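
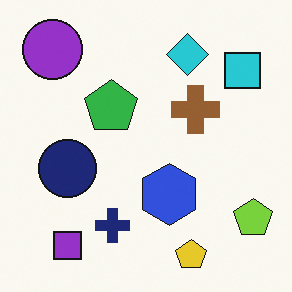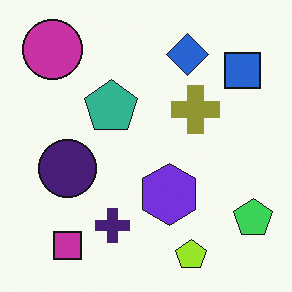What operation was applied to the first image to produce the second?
The transformation is: hue-shifted slightly.

Every shape's color has rotated by the same amount around the hue wheel — a uniform hue shift.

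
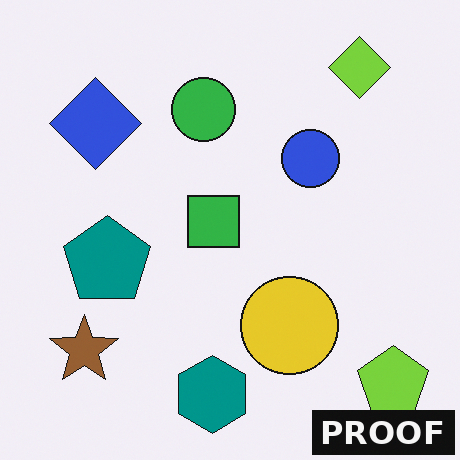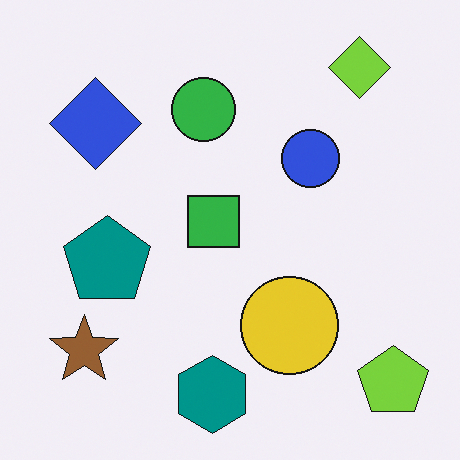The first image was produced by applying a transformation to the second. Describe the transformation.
The first image is the second watermarked with the text "PROOF" in the lower-right corner.

A dark label reading "PROOF" appears in the lower-right corner.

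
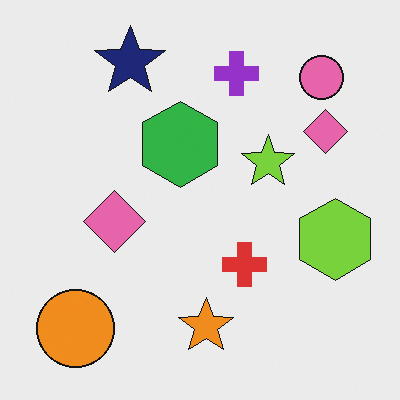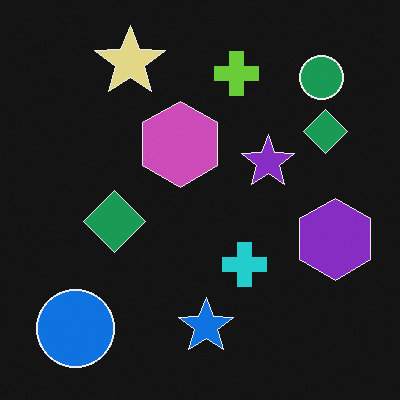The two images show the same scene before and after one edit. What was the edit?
It was color-inverted (negative).

The light background has become dark and every shape's color is its complement — a photographic negative.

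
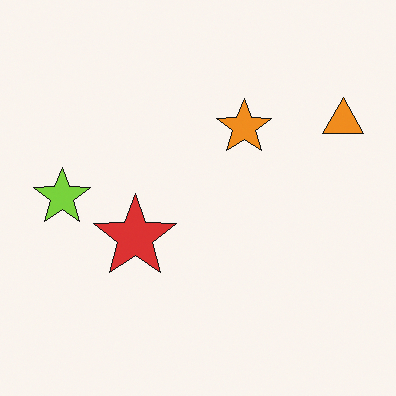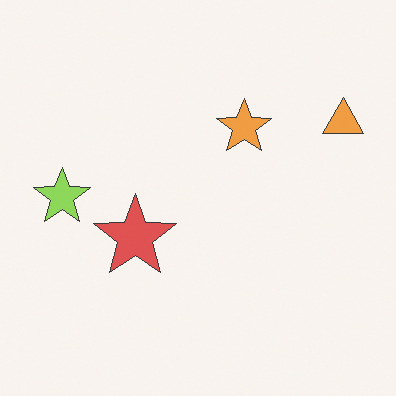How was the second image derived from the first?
This is the original image given slightly reduced contrast.

Tones are pushed toward mid-grey across the whole image — a global contrast change.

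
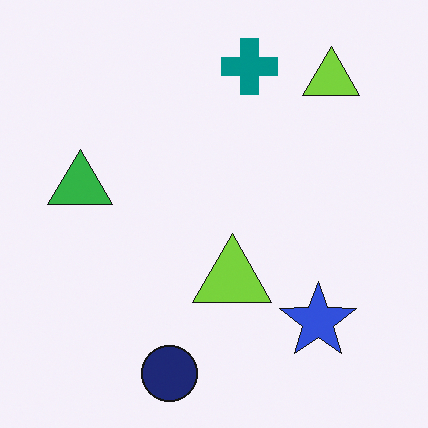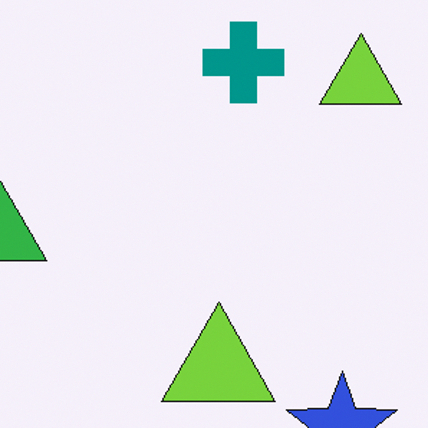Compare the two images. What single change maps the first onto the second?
The transformation is: cropped to a modestly smaller region and rescaled.

The visible shapes are larger and the field of view is narrower; shapes near the original edges may be partly or wholly outside the frame — a crop-and-rescale.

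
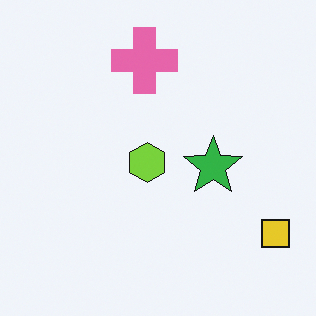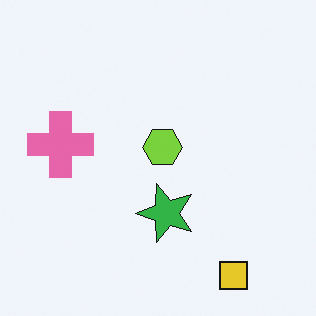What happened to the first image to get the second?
The image was transposed (reflected across the top-left ↔ bottom-right diagonal).

Shapes have swapped their row and column positions — what was in the top-right is now in the bottom-left — a diagonal reflection.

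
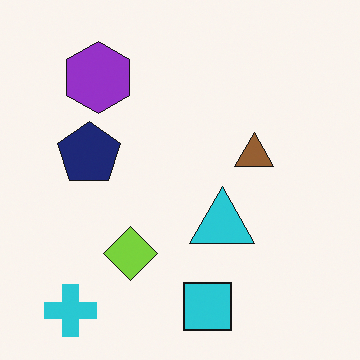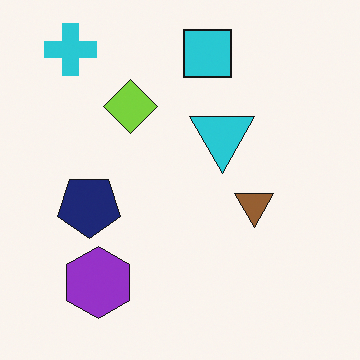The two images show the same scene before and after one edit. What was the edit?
The transformation is: flipped vertically (top ↔ bottom).

The cyan cross is in the bottom-left of the first image and the top-left of the second — shapes on opposite sides of the horizontal midline have swapped in a mirror flip.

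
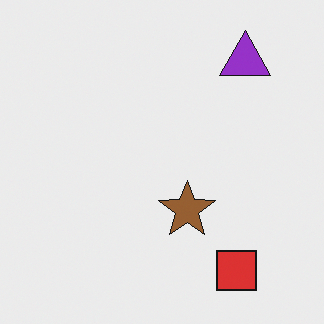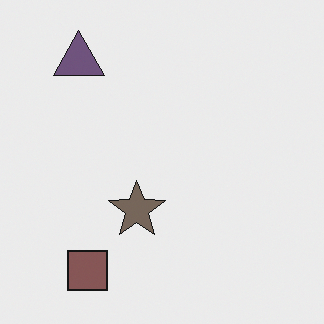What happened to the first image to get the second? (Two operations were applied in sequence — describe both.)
The image was flipped horizontally (left ↔ right), then heavily desaturated.

The purple triangle is in the top-right of the first image and the top-left of the second — shapes on opposite sides of the vertical midline have swapped in a mirror flip. All colors are more muted and greyish — a global saturation change.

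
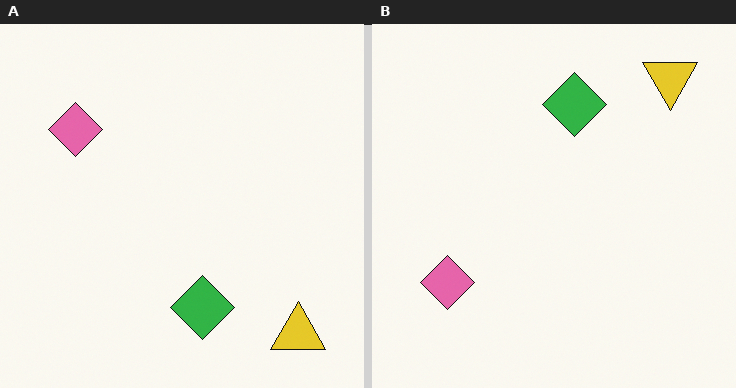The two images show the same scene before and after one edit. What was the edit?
The image was flipped vertically (top ↔ bottom).

The yellow triangle is in the bottom-right of the left (A) image and the top-right of the right (B) — shapes on opposite sides of the horizontal midline have swapped in a mirror flip.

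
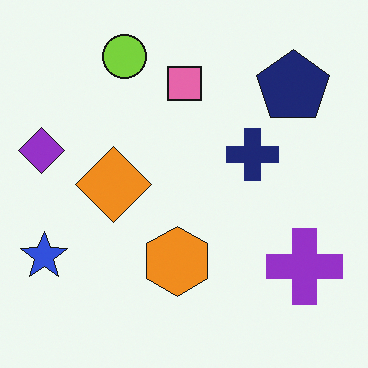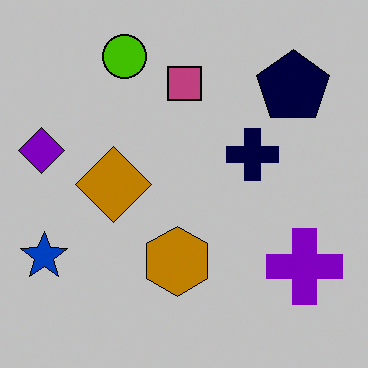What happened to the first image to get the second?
This is the original image aggressively posterized.

Each flat color has snapped to a coarser quantized level — most visibly, the near-white background has dropped to a flat grey.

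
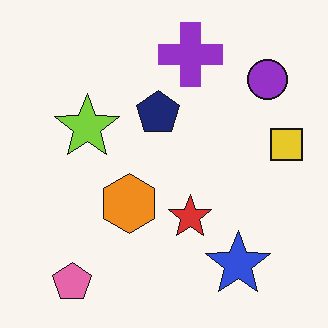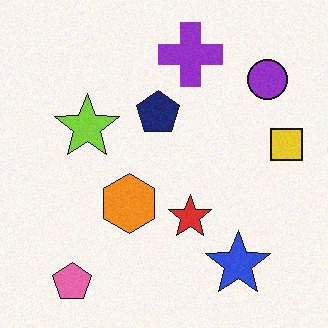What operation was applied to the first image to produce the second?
This is the original image degraded with light additive noise.

Random speckle covers the whole image, including the flat background.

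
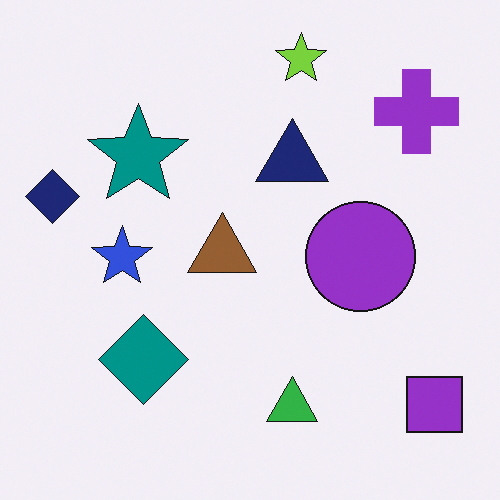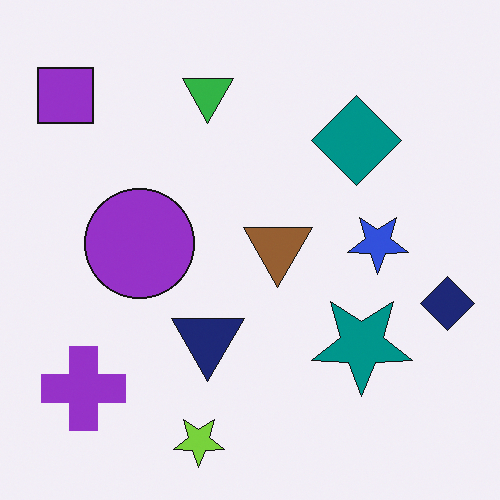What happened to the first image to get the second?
The image was rotated 180°.

The purple square sits in the bottom-right of the first image and the top-left of the second — consistent with a whole-image 180° rotation.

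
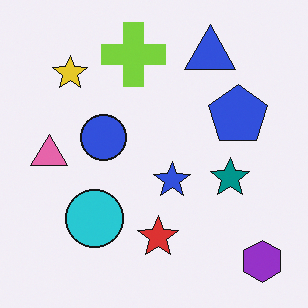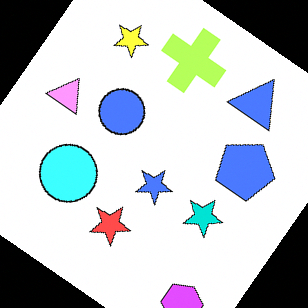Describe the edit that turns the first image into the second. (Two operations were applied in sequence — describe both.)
The image was brightened a lot, then rotated clockwise by a large amount — several tens of degrees.

Every pixel — background and shapes alike — is uniformly brightened. Every shape is tilted by the same angle and the image corners show triangular fill wedges — a whole-image rotation by a non-right angle.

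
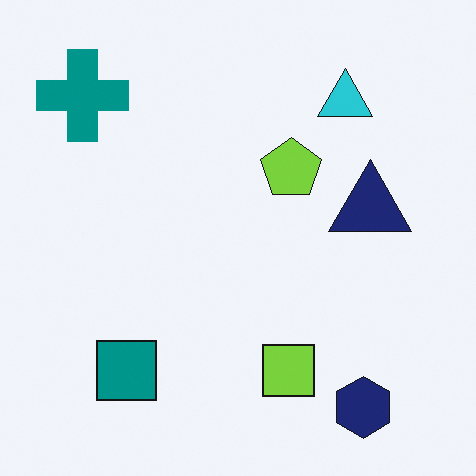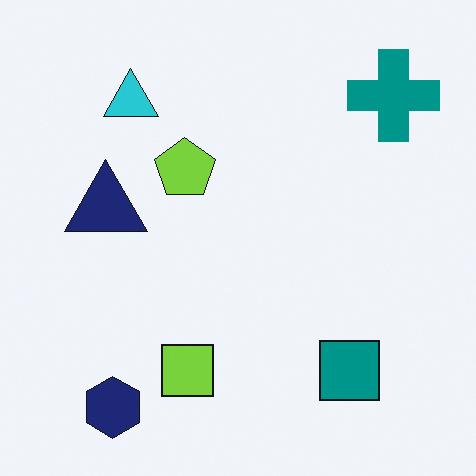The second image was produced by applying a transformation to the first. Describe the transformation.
Flipped horizontally (left ↔ right).

The teal cross is in the top-left of the first image and the top-right of the second — shapes on opposite sides of the vertical midline have swapped in a mirror flip.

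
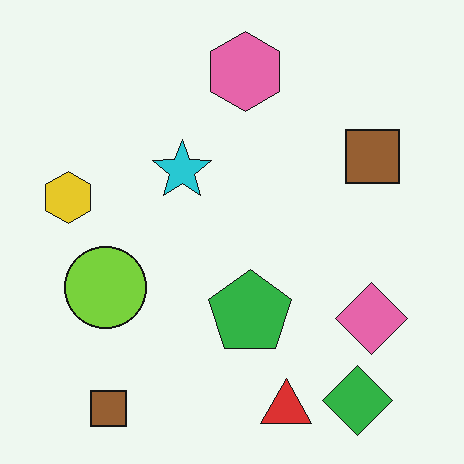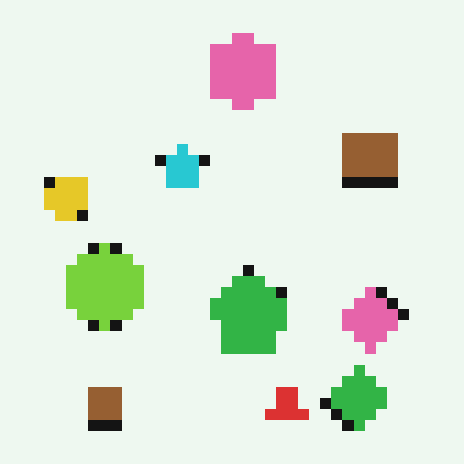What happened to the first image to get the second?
The second image is the first coarsely pixelated.

Shapes are reduced to large square blocks; fine edges and outlines are lost — a downscale-then-upscale (mosaic) effect.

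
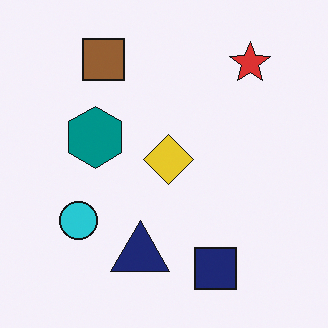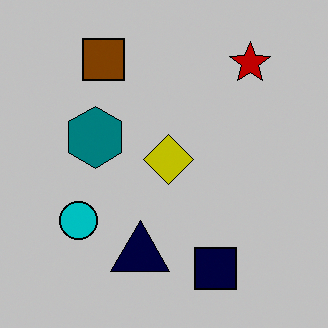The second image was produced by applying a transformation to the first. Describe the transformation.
The image was aggressively posterized.

Each flat color has snapped to a coarser quantized level — most visibly, the near-white background has dropped to a flat grey.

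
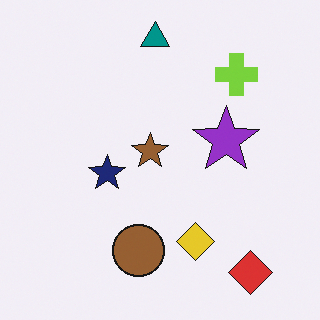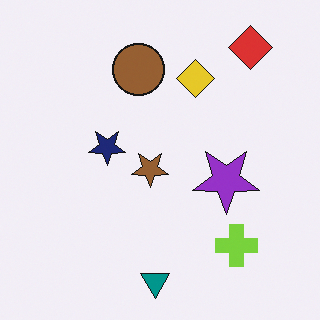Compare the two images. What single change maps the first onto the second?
The image was flipped vertically (top ↔ bottom).

The teal triangle is in the top of the first image and the bottom of the second — shapes on opposite sides of the horizontal midline have swapped in a mirror flip.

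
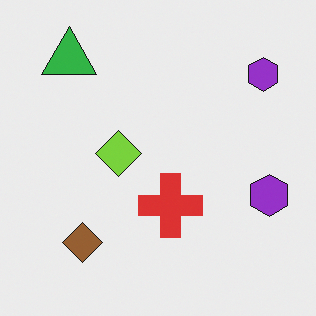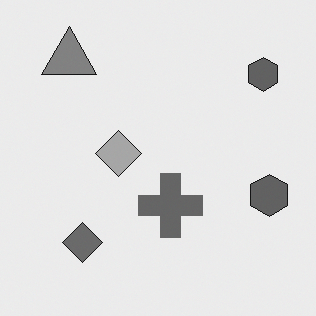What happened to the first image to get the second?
Converted to grayscale.

All color is removed — every shape is now a shade of grey.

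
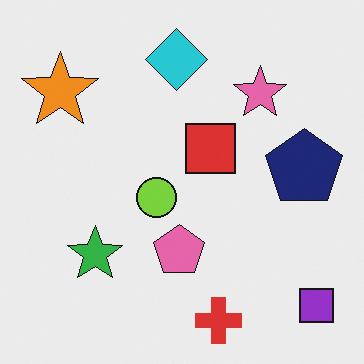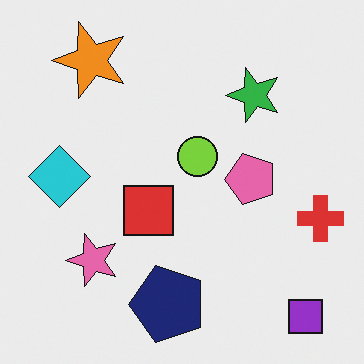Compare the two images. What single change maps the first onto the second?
Transposed (reflected across the top-left ↔ bottom-right diagonal).

Shapes have swapped their row and column positions — what was in the top-right is now in the bottom-left — a diagonal reflection.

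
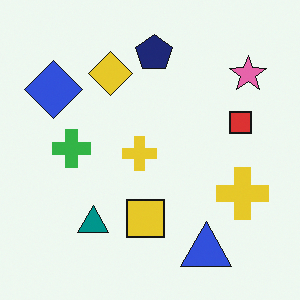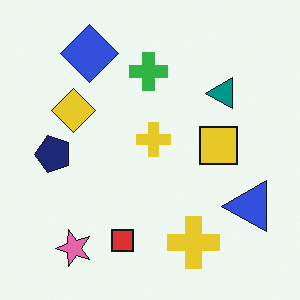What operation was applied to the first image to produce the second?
Transposed (reflected across the top-left ↔ bottom-right diagonal).

Shapes have swapped their row and column positions — what was in the top-right is now in the bottom-left — a diagonal reflection.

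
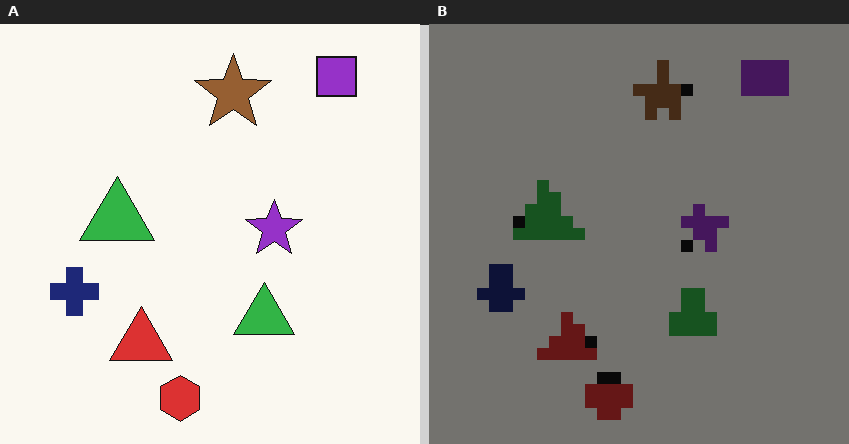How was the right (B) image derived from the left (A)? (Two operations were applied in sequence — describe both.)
This is the original image darkened a lot, then heavily pixelated into large blocks.

Every pixel — background and shapes alike — is uniformly darkened. Shapes are reduced to large square blocks; fine edges and outlines are lost — a downscale-then-upscale (mosaic) effect.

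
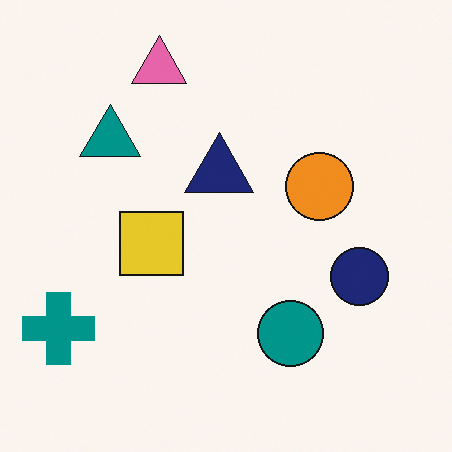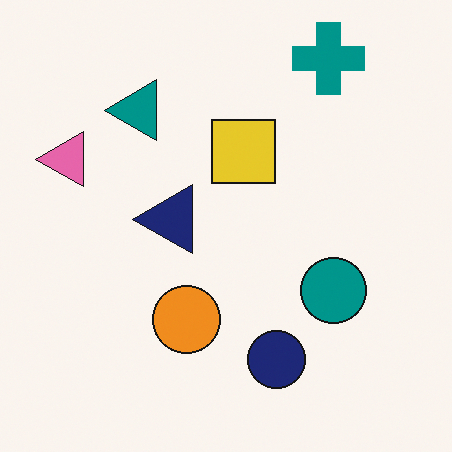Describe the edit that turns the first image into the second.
The image was transposed (reflected across the top-left ↔ bottom-right diagonal).

Shapes have swapped their row and column positions — what was in the top-right is now in the bottom-left — a diagonal reflection.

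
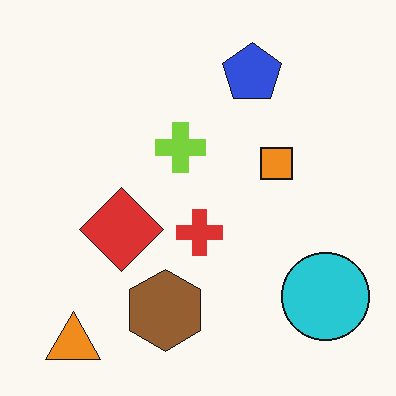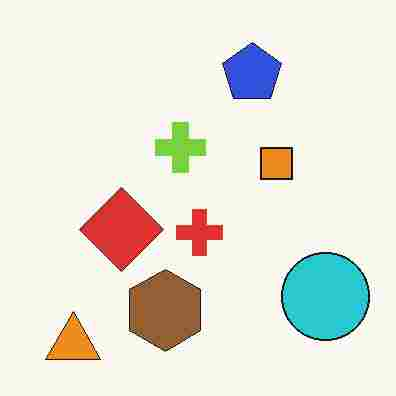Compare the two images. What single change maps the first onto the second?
Degraded with heavy JPEG compression.

Blocky 8×8 compression artifacts appear around shape edges and the flat background shows ringing — characteristic JPEG degradation.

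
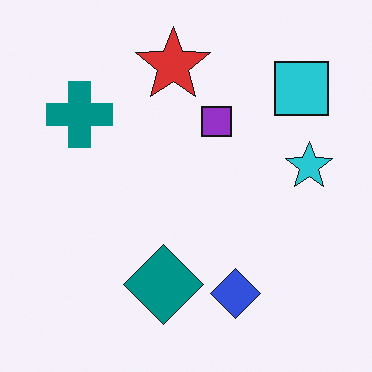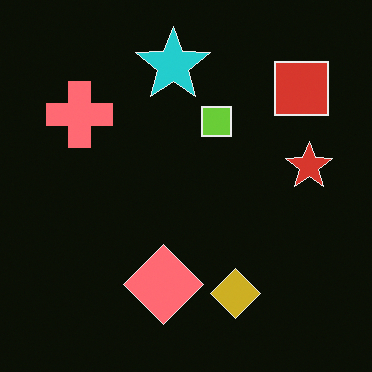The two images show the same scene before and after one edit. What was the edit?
Color-inverted (negative).

The light background has become dark and every shape's color is its complement — a photographic negative.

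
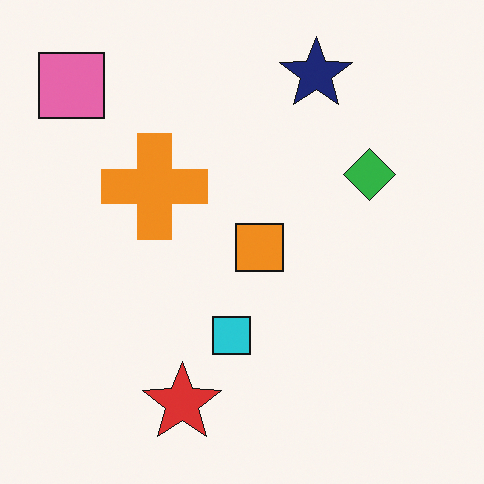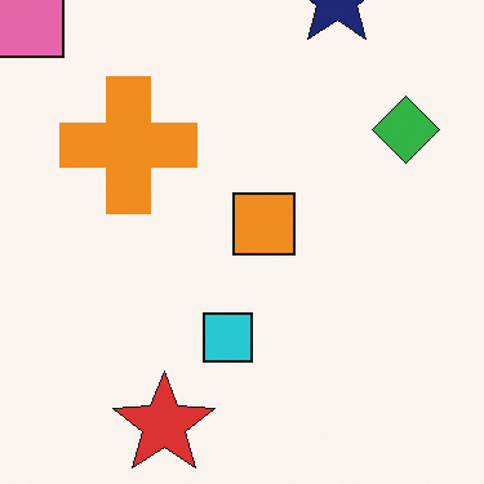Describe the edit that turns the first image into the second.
It was cropped to a modestly smaller region and rescaled.

The visible shapes are larger and the field of view is narrower; shapes near the original edges may be partly or wholly outside the frame — a crop-and-rescale.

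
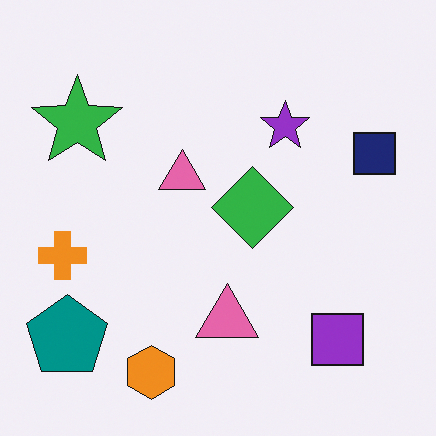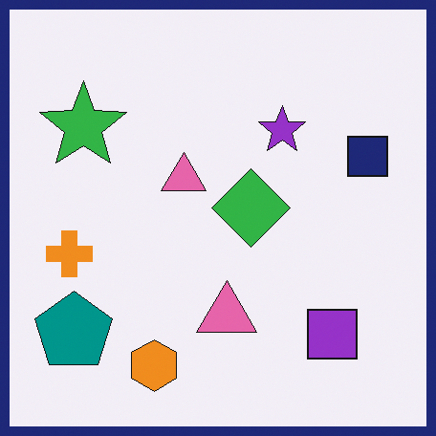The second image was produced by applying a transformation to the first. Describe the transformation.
The second image is the first framed with a navy border.

A solid navy frame runs around the edge of the second image, with the content slightly shrunk inside it.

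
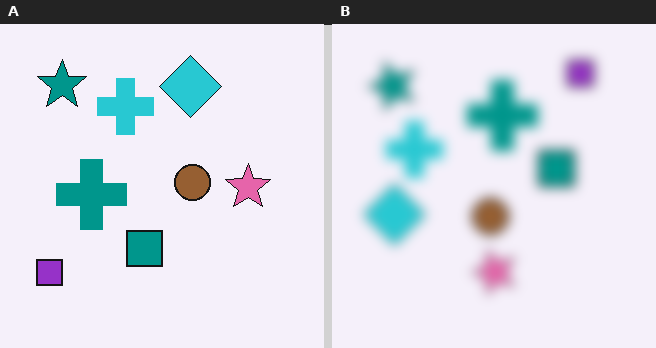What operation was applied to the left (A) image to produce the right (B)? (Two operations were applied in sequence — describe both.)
This is the original image transposed (reflected across the top-left ↔ bottom-right diagonal), then heavily blurred.

Shapes have swapped their row and column positions — what was in the top-right is now in the bottom-left — a diagonal reflection. Shape edges and outlines are uniformly softened across the whole image.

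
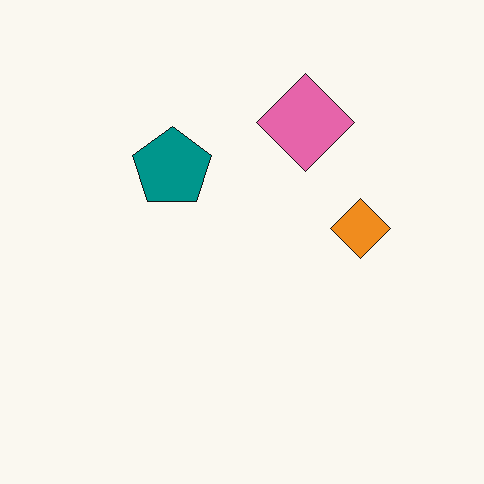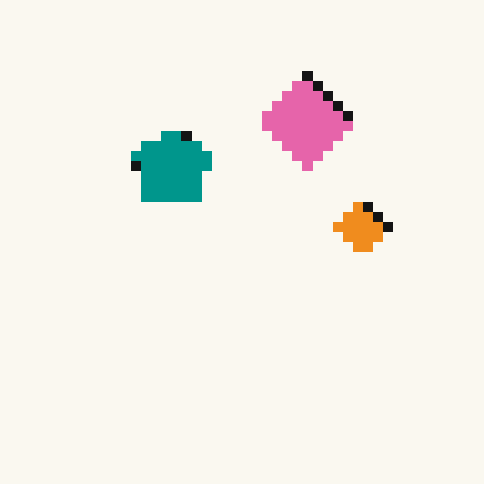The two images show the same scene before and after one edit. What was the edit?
This is the original image coarsely pixelated.

Shapes are reduced to large square blocks; fine edges and outlines are lost — a downscale-then-upscale (mosaic) effect.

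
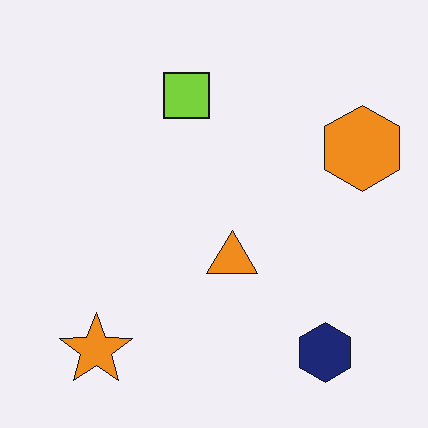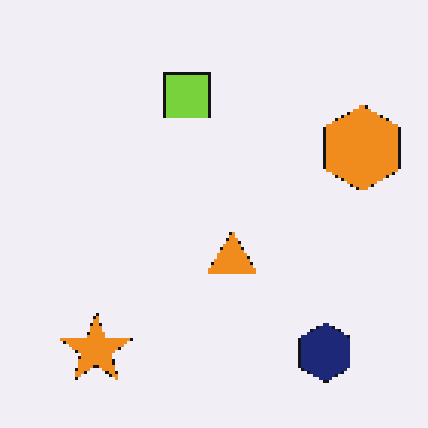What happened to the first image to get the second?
The second image is the first lightly pixelated (a mild mosaic effect).

Shapes are reduced to large square blocks; fine edges and outlines are lost — a downscale-then-upscale (mosaic) effect.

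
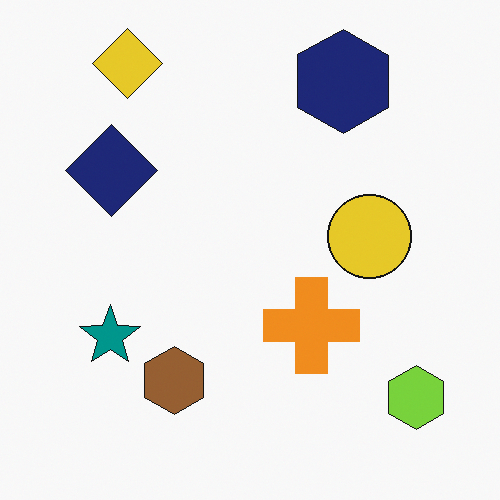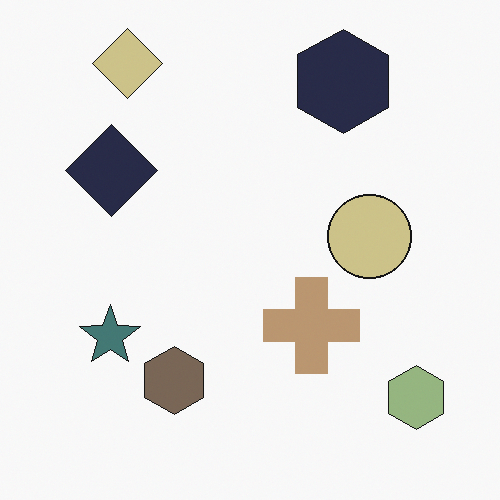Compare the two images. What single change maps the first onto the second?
The image was made much more muted (saturation change).

All colors are more muted and greyish — a global saturation change.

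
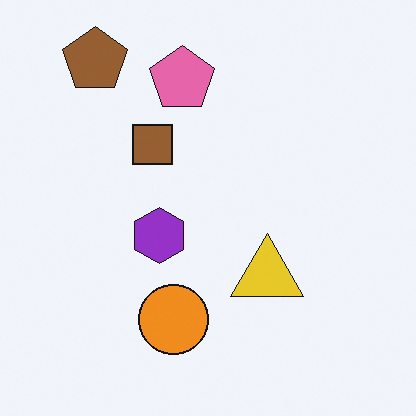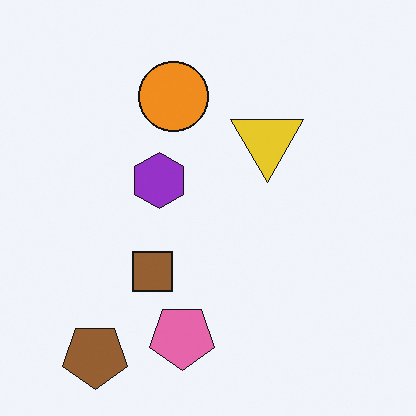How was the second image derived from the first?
The second image is the first flipped vertically (top ↔ bottom).

The brown pentagon is in the top-left of the first image and the bottom-left of the second — shapes on opposite sides of the horizontal midline have swapped in a mirror flip.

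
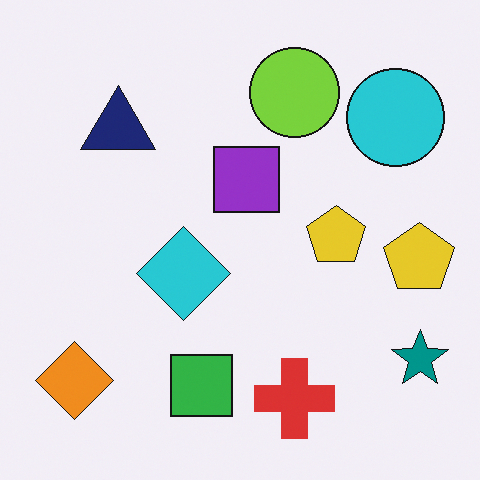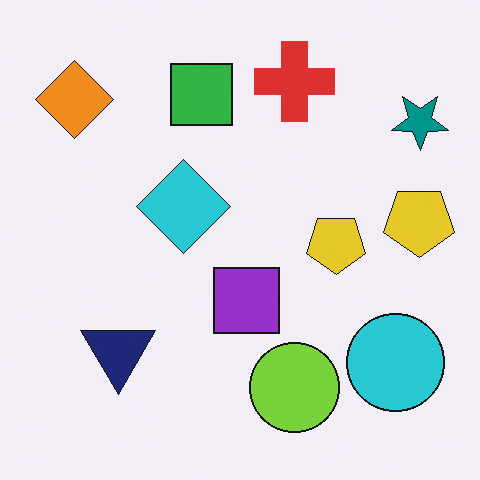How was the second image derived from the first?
It was flipped vertically (top ↔ bottom).

The red cross is in the bottom of the first image and the top of the second — shapes on opposite sides of the horizontal midline have swapped in a mirror flip.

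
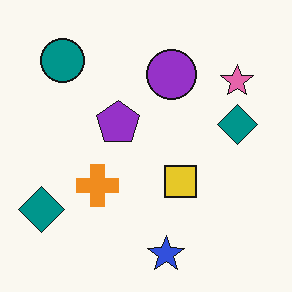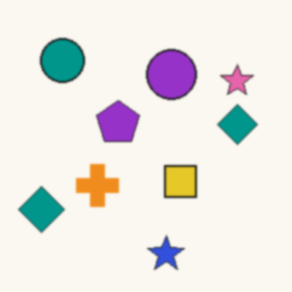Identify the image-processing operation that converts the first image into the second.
The image was slightly softened.

Shape edges and outlines are uniformly softened across the whole image.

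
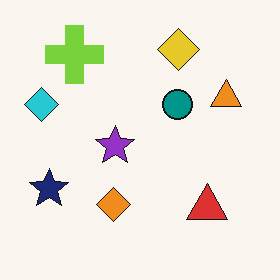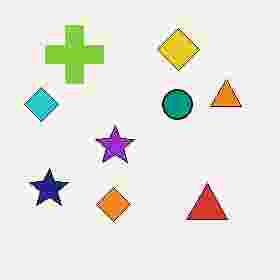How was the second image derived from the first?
It was heavily JPEG-compressed with obvious blocking artifacts.

Blocky 8×8 compression artifacts appear around shape edges and the flat background shows ringing — characteristic JPEG degradation.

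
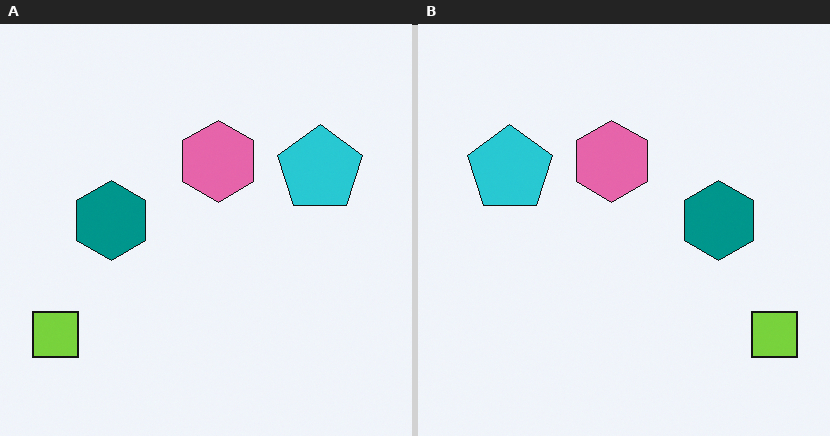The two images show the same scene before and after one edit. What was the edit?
This is the original image flipped horizontally (left ↔ right).

The lime square is in the bottom-left of the left (A) image and the bottom-right of the right (B) — shapes on opposite sides of the vertical midline have swapped in a mirror flip.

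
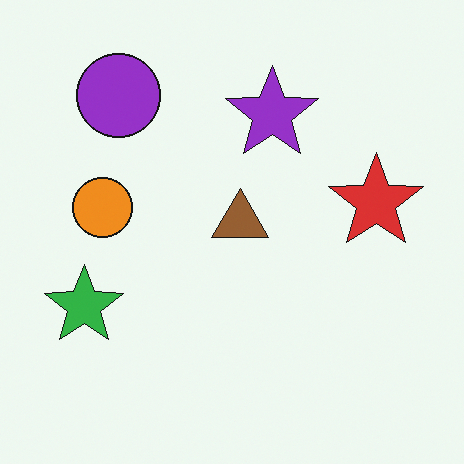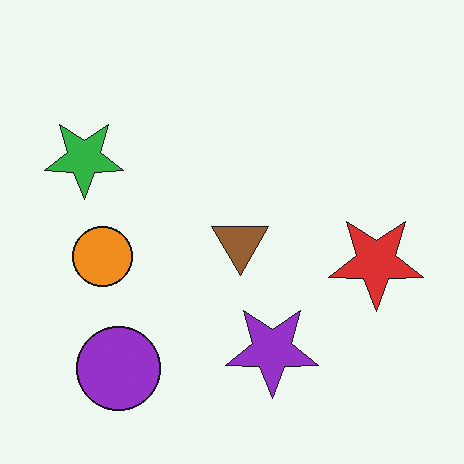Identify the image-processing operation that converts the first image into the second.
Flipped vertically (top ↔ bottom).

The purple circle is in the top-left of the first image and the bottom-left of the second — shapes on opposite sides of the horizontal midline have swapped in a mirror flip.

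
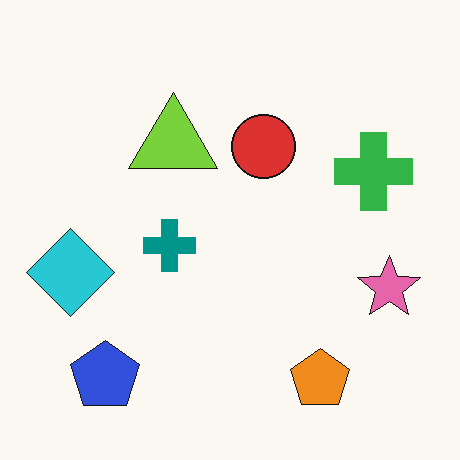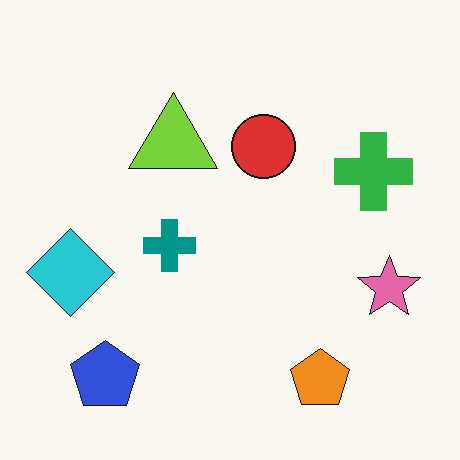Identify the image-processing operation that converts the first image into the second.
The second image is the first given moderate JPEG compression.

Blocky 8×8 compression artifacts appear around shape edges and the flat background shows ringing — characteristic JPEG degradation.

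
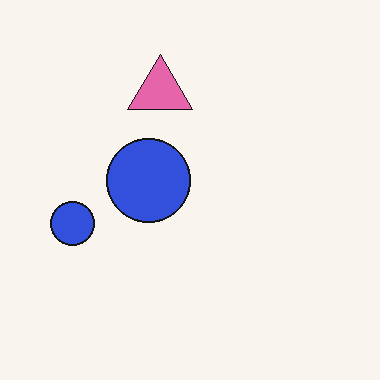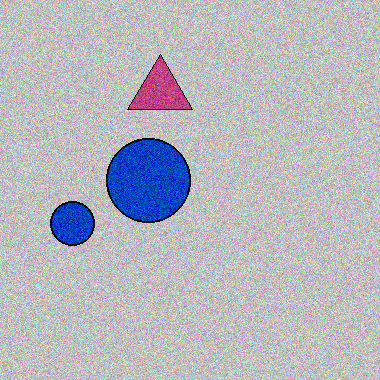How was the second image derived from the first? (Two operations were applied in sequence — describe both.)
The transformation is: aggressively posterized, then degraded with moderate additive noise.

Each flat color has snapped to a coarser quantized level — most visibly, the near-white background has dropped to a flat grey. Random speckle covers the whole image, including the flat background.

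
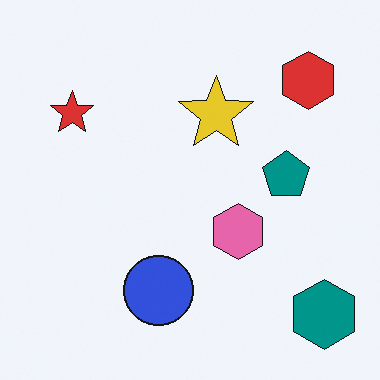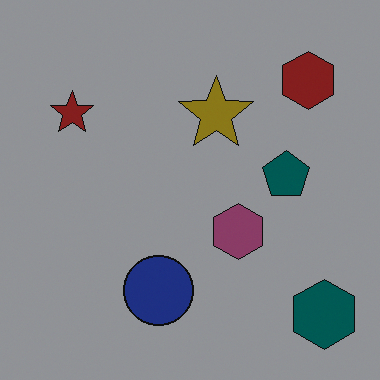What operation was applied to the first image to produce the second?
It was substantially darkened.

Every pixel — background and shapes alike — is uniformly darkened.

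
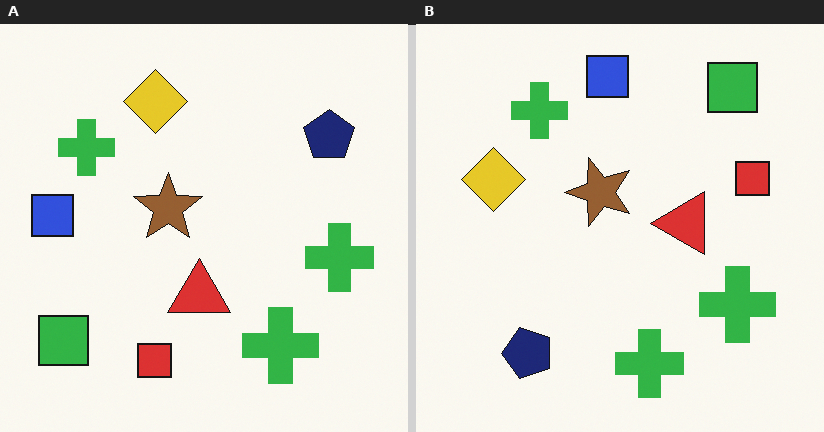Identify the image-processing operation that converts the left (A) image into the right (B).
The image was transposed (reflected across the top-left ↔ bottom-right diagonal).

Shapes have swapped their row and column positions — what was in the top-right is now in the bottom-left — a diagonal reflection.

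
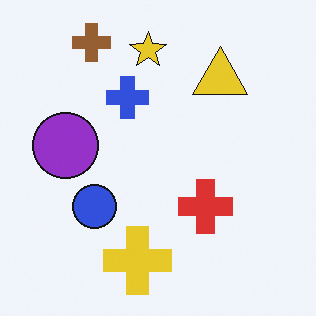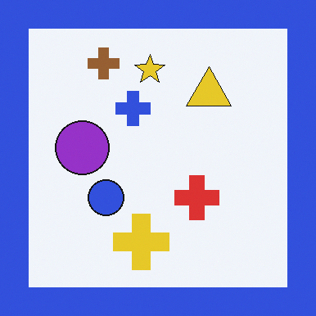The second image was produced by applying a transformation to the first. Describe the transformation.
Framed with a blue border.

A solid blue frame runs around the edge of the second image, with the content slightly shrunk inside it.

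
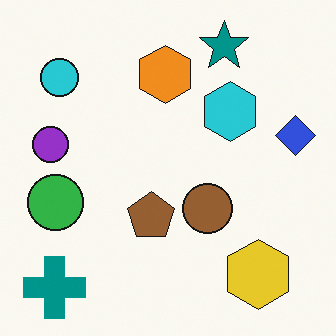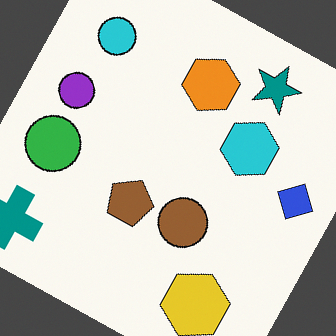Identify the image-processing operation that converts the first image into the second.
It was rotated clockwise by a clearly visible amount.

Every shape is tilted by the same angle and the image corners show triangular fill wedges — a whole-image rotation by a non-right angle.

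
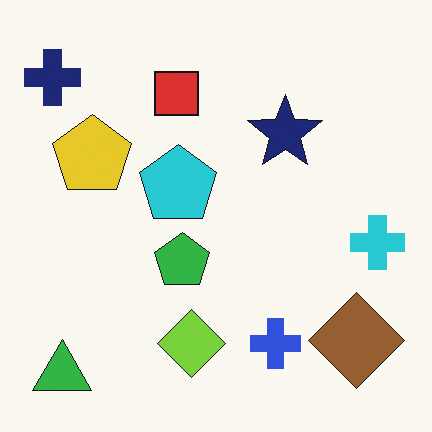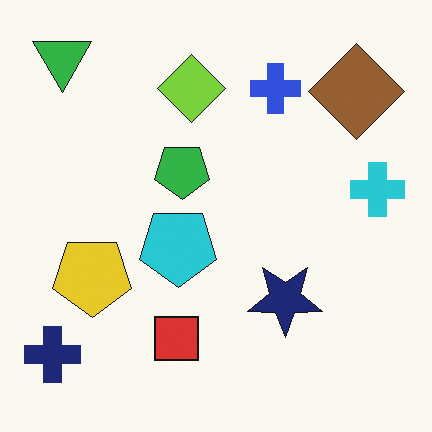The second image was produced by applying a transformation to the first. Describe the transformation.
The transformation is: flipped vertically (top ↔ bottom).

The green triangle is in the bottom-left of the first image and the top-left of the second — shapes on opposite sides of the horizontal midline have swapped in a mirror flip.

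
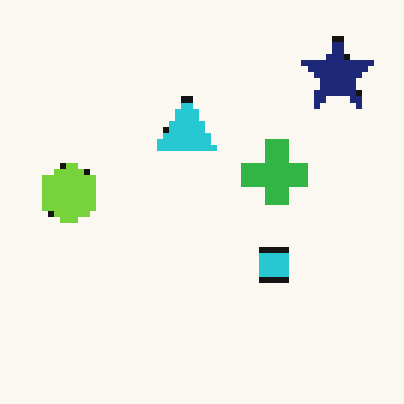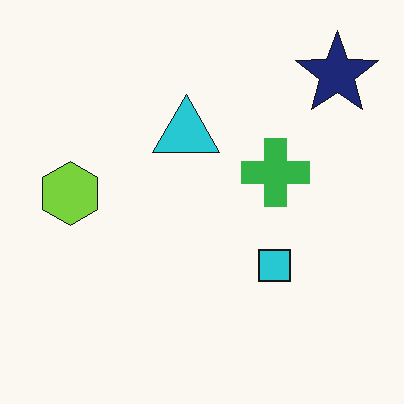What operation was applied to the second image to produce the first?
It was pixelated into visible square blocks.

Shapes are reduced to large square blocks; fine edges and outlines are lost — a downscale-then-upscale (mosaic) effect.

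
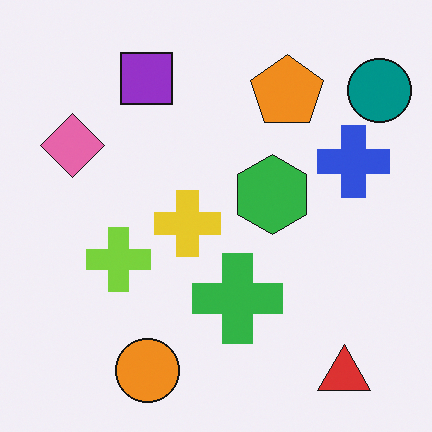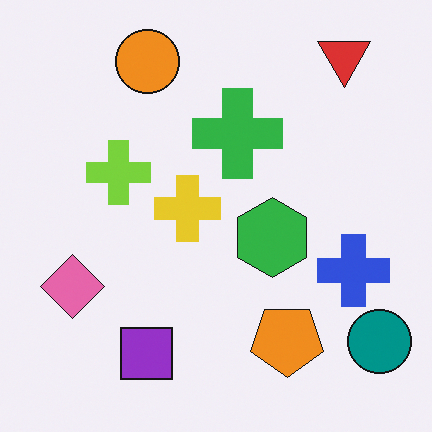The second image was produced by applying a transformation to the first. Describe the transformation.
It was flipped vertically (top ↔ bottom).

The red triangle is in the bottom-right of the first image and the top-right of the second — shapes on opposite sides of the horizontal midline have swapped in a mirror flip.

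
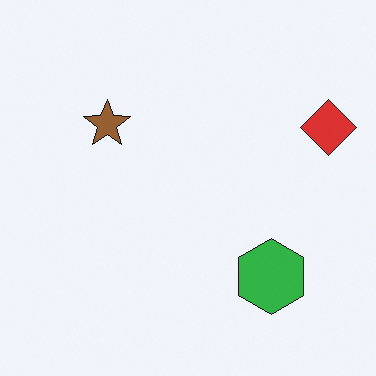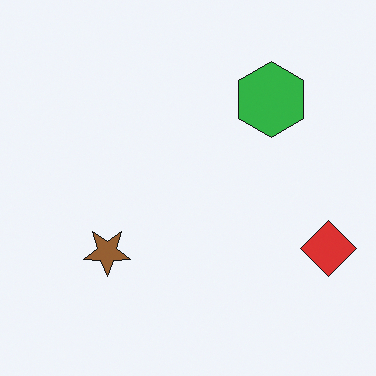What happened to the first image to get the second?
Flipped vertically (top ↔ bottom).

The green hexagon is in the bottom-right of the first image and the top-right of the second — shapes on opposite sides of the horizontal midline have swapped in a mirror flip.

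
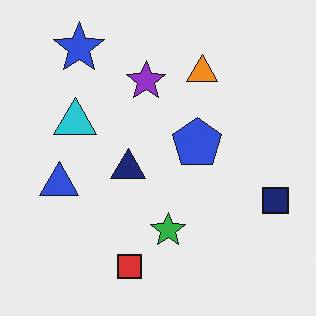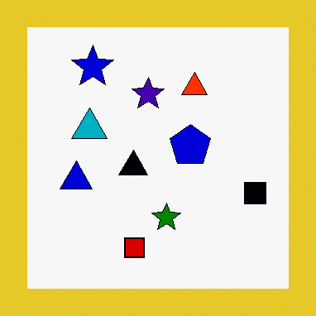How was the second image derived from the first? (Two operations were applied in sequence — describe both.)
The image was boosted in contrast, then framed with a yellow border.

Tones are pushed away from mid-grey across the whole image — a global contrast change. A solid yellow frame runs around the edge of the second image, with the content slightly shrunk inside it.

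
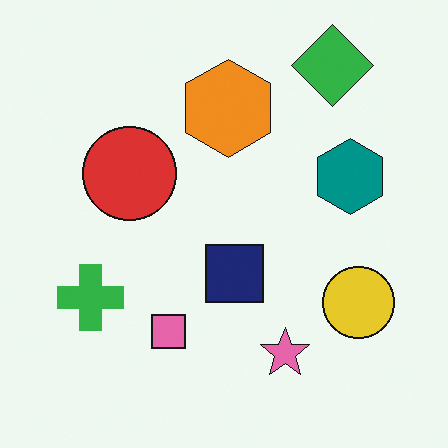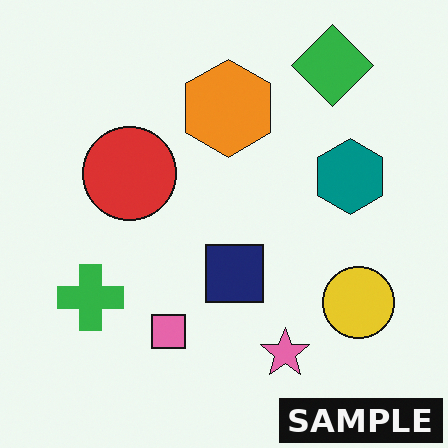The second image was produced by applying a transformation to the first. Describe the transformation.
The second image is the first watermarked with the text "SAMPLE" in the lower-right corner.

A dark label reading "SAMPLE" appears in the lower-right corner.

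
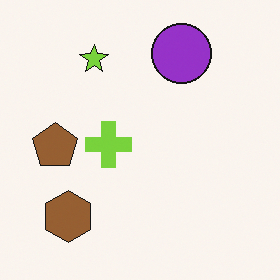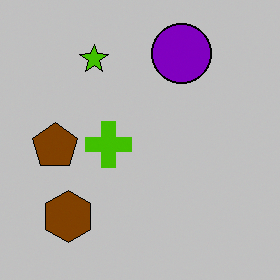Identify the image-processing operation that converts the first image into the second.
Heavily posterized to just a handful of flat colors.

Each flat color has snapped to a coarser quantized level — most visibly, the near-white background has dropped to a flat grey.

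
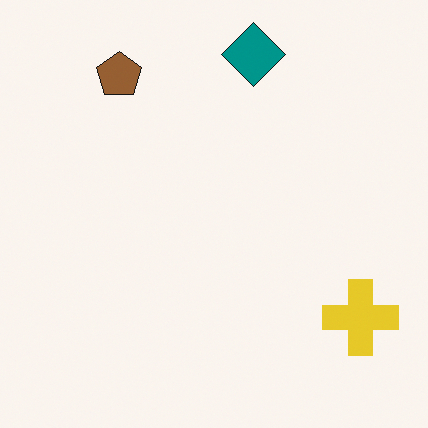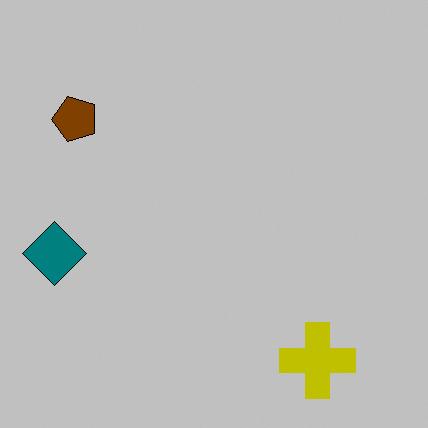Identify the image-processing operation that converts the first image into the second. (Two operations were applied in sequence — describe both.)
This is the original image aggressively posterized, then transposed (reflected across the top-left ↔ bottom-right diagonal).

Each flat color has snapped to a coarser quantized level — most visibly, the near-white background has dropped to a flat grey. Shapes have swapped their row and column positions — what was in the top-right is now in the bottom-left — a diagonal reflection.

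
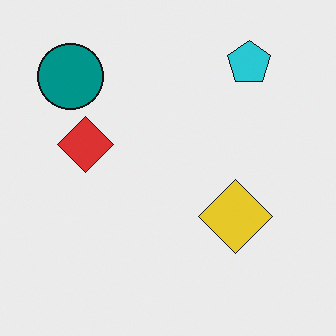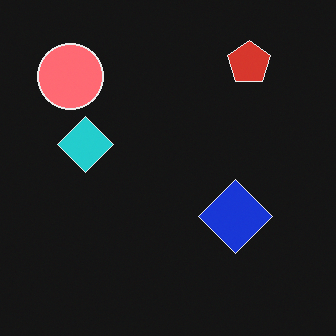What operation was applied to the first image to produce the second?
It was color-inverted (negative).

The light background has become dark and every shape's color is its complement — a photographic negative.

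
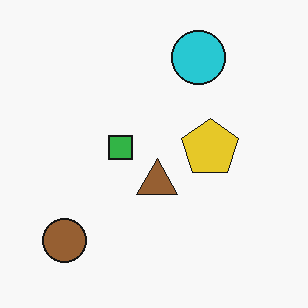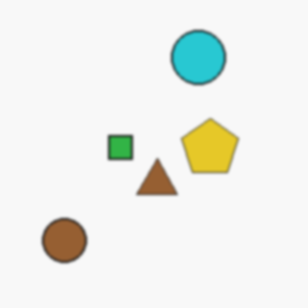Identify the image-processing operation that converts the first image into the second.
The image was slightly softened.

Shape edges and outlines are uniformly softened across the whole image.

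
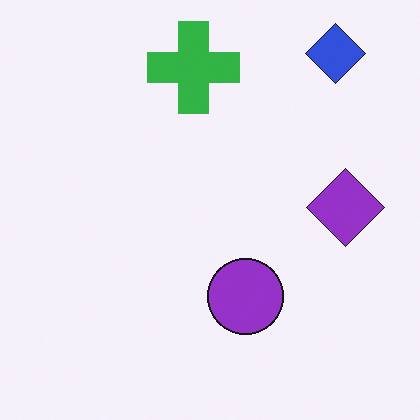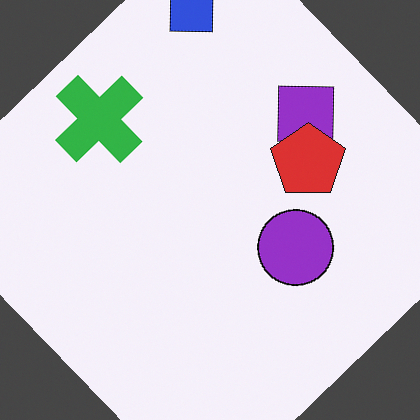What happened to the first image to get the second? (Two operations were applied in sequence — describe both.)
Rotated counter-clockwise by a large amount — several tens of degrees, then overlaid with an additional red pentagon.

Every shape is tilted by the same angle and the image corners show triangular fill wedges — a whole-image rotation by a non-right angle. A red pentagon appears in the second image that is absent from the first.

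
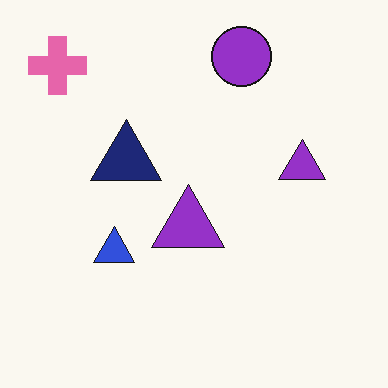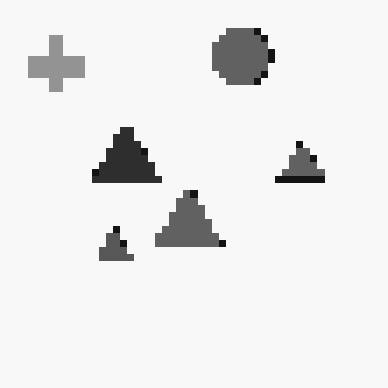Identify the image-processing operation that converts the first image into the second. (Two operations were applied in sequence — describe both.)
The image was moderately pixelated, then converted to grayscale.

Shapes are reduced to large square blocks; fine edges and outlines are lost — a downscale-then-upscale (mosaic) effect. All color is removed — every shape is now a shade of grey.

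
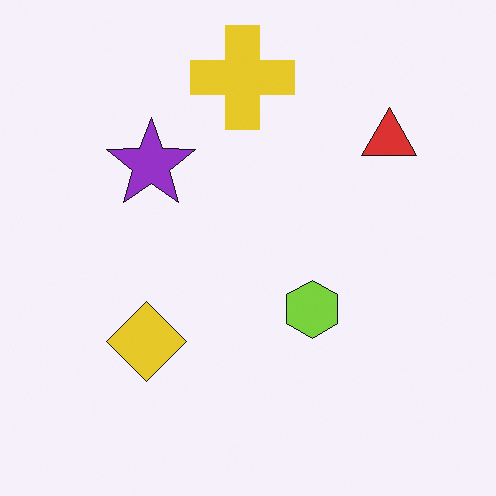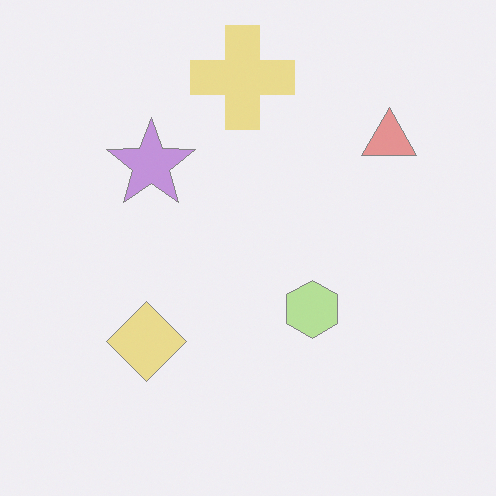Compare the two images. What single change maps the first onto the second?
The transformation is: washed out (contrast reduced).

Tones are pushed toward mid-grey across the whole image — a global contrast change.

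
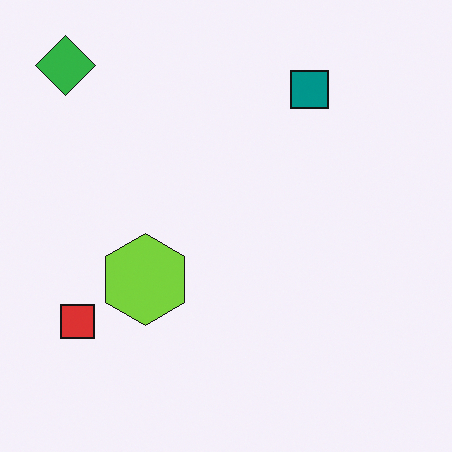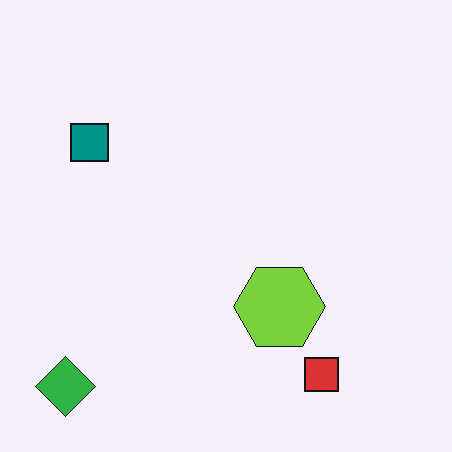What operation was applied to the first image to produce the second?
It was rotated 90° counter-clockwise.

The green diamond sits in the top-left of the first image and the bottom-left of the second — consistent with a whole-image 90° counter-clockwise rotation.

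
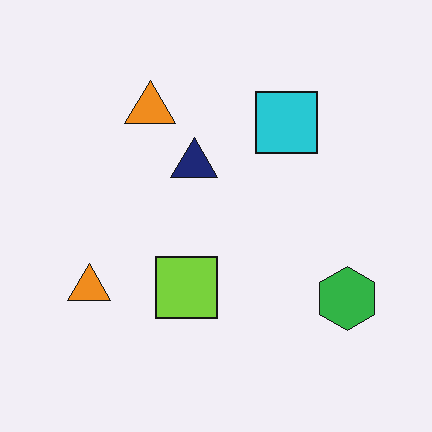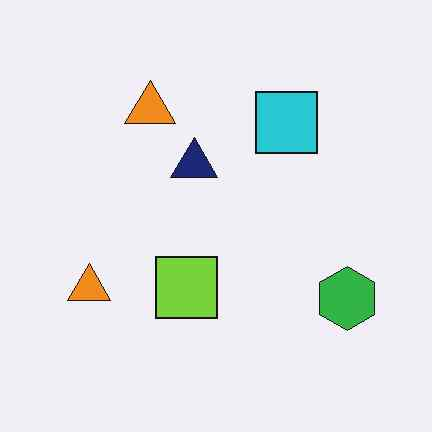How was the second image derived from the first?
It was given moderate JPEG compression.

Blocky 8×8 compression artifacts appear around shape edges and the flat background shows ringing — characteristic JPEG degradation.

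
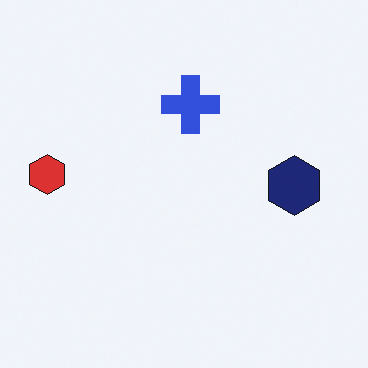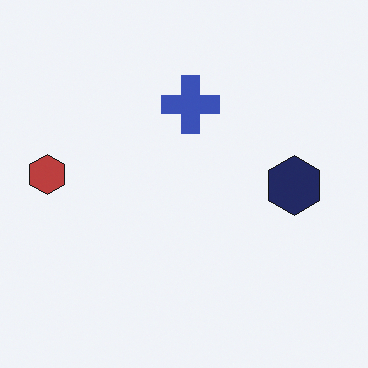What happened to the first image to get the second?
The transformation is: slightly desaturated.

All colors are more muted and greyish — a global saturation change.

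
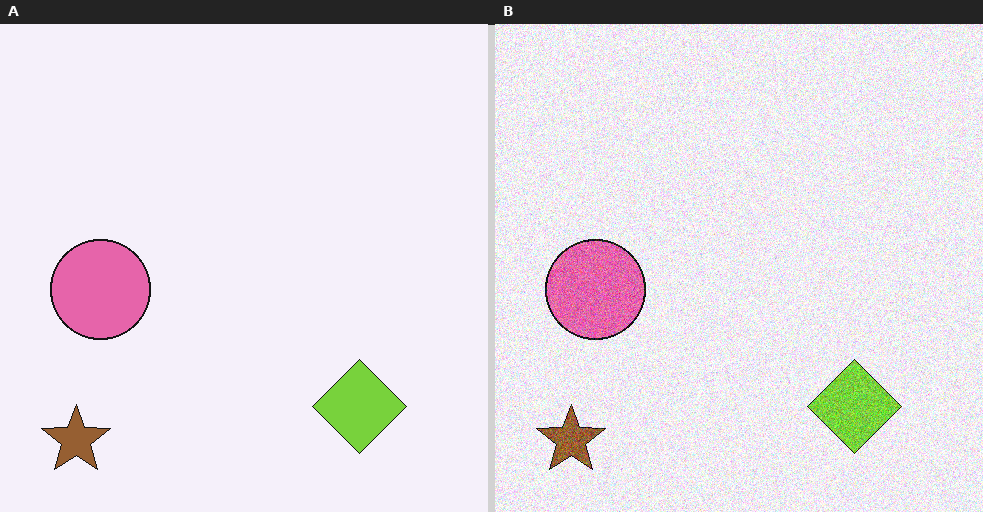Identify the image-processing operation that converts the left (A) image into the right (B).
Degraded with visible gaussian noise.

Random speckle covers the whole image, including the flat background.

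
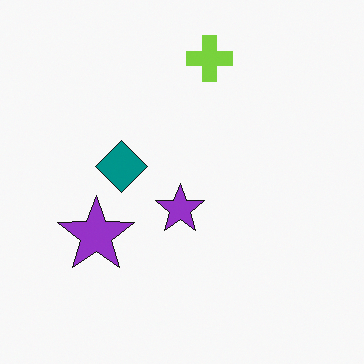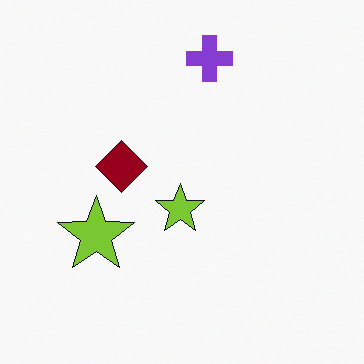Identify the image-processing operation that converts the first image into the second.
It was hue-shifted through roughly half the color wheel.

Every shape's color has rotated by the same amount around the hue wheel — a uniform hue shift.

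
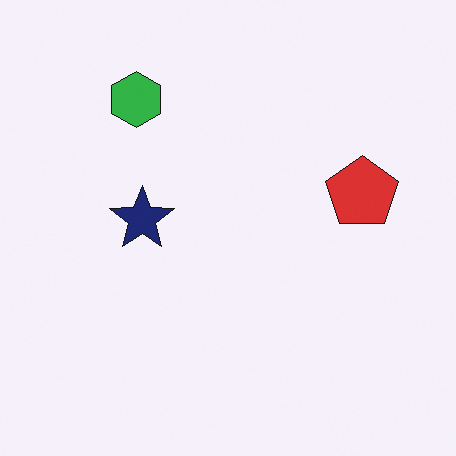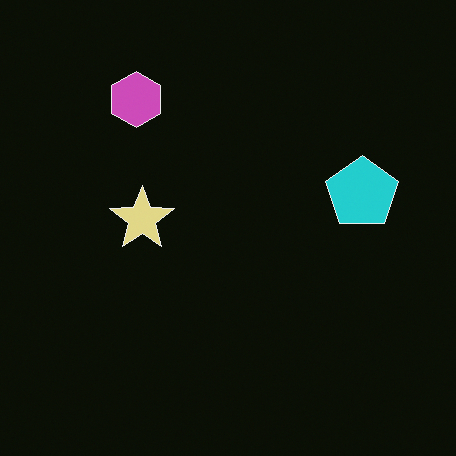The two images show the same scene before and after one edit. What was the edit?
Color-inverted (negative).

The light background has become dark and every shape's color is its complement — a photographic negative.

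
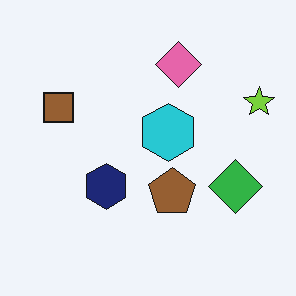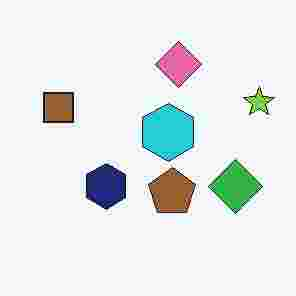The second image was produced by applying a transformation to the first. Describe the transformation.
Degraded with heavy JPEG compression.

Blocky 8×8 compression artifacts appear around shape edges and the flat background shows ringing — characteristic JPEG degradation.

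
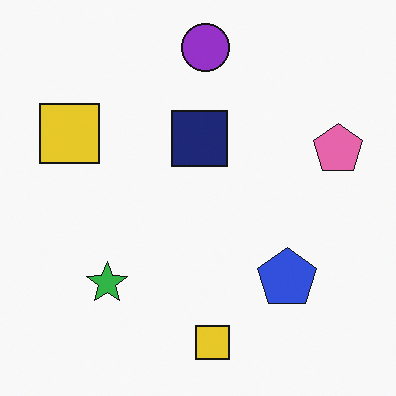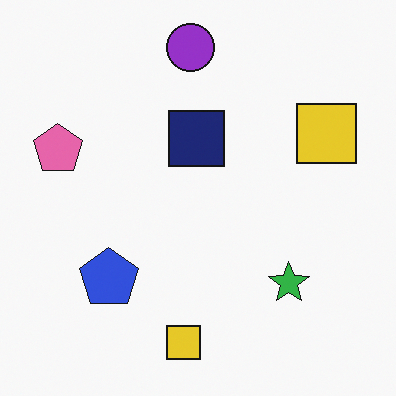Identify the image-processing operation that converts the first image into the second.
Flipped horizontally (left ↔ right).

The pink pentagon is in the right of the first image and the left of the second — shapes on opposite sides of the vertical midline have swapped in a mirror flip.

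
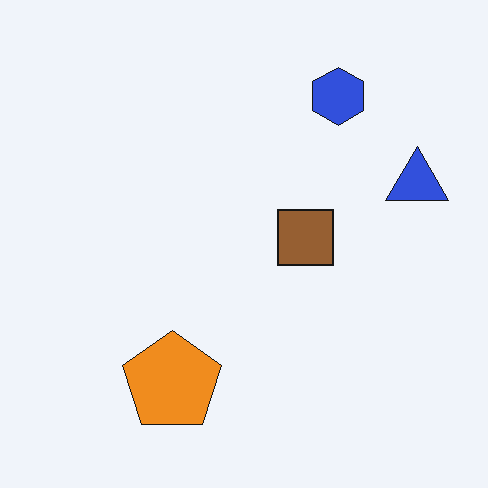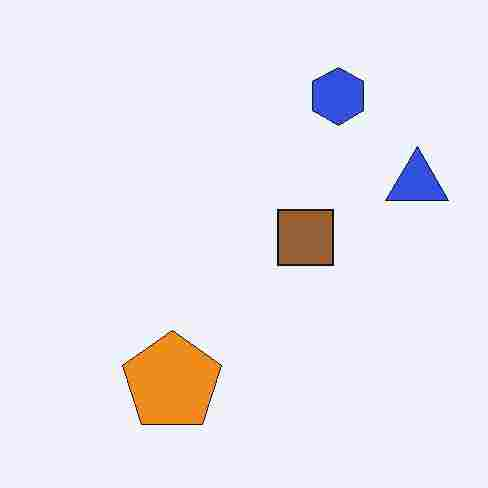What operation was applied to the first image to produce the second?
Degraded with heavy JPEG compression.

Blocky 8×8 compression artifacts appear around shape edges and the flat background shows ringing — characteristic JPEG degradation.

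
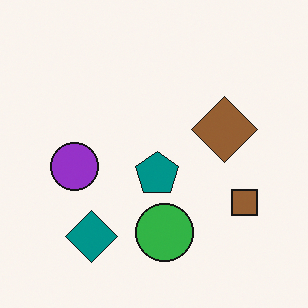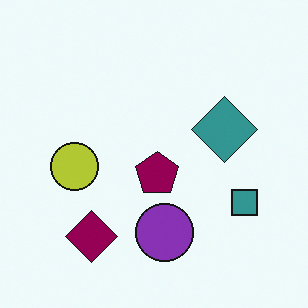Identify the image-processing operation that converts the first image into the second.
The image was hue-shifted noticeably.

Every shape's color has rotated by the same amount around the hue wheel — a uniform hue shift.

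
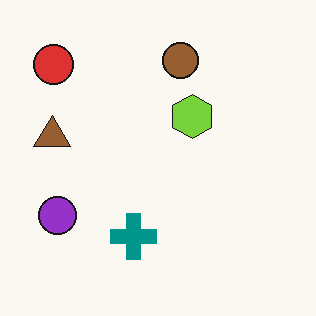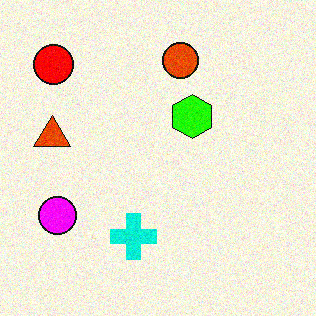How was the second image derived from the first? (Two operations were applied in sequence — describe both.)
Made much more vivid (saturation change), then degraded with visible gaussian noise.

All colors are more vivid — a global saturation change. Random speckle covers the whole image, including the flat background.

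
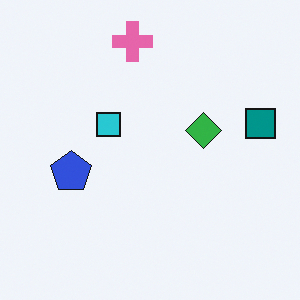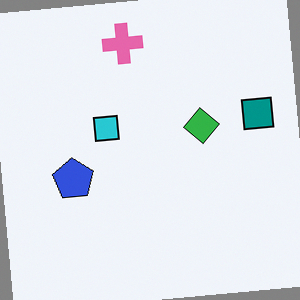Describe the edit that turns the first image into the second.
Rotated counter-clockwise by a slight angle.

Every shape is tilted by the same angle and the image corners show triangular fill wedges — a whole-image rotation by a non-right angle.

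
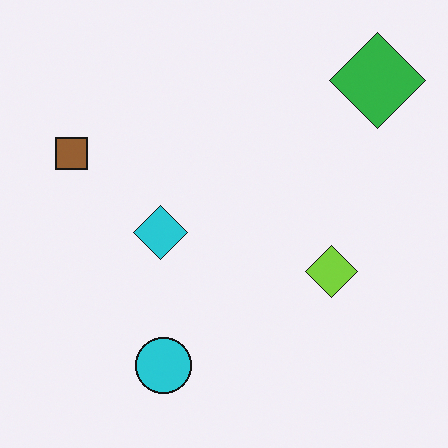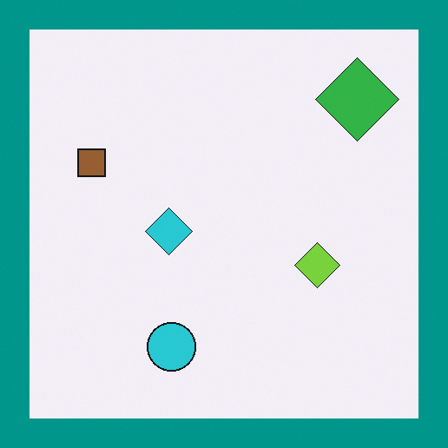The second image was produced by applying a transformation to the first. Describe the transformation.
Framed with a teal border.

A solid teal frame runs around the edge of the second image, with the content slightly shrunk inside it.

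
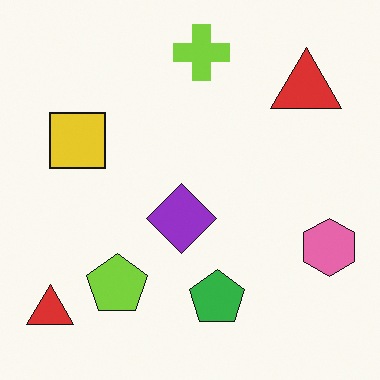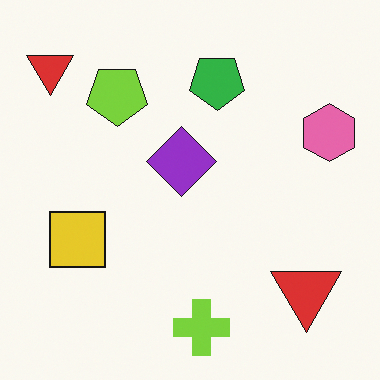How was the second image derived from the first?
Flipped vertically (top ↔ bottom).

The lime cross is in the top of the first image and the bottom of the second — shapes on opposite sides of the horizontal midline have swapped in a mirror flip.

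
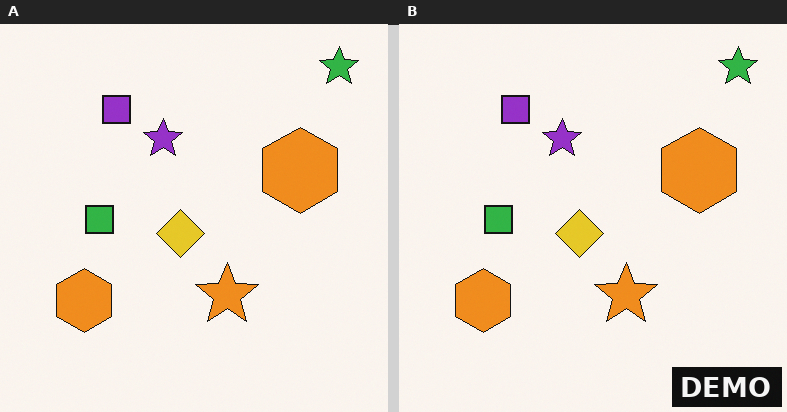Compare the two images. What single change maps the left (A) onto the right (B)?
The image was watermarked with the text "DEMO" in the lower-right corner.

A dark label reading "DEMO" appears in the lower-right corner.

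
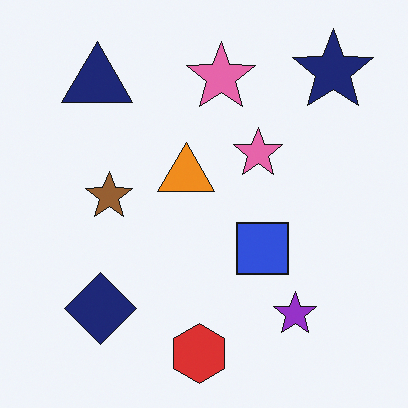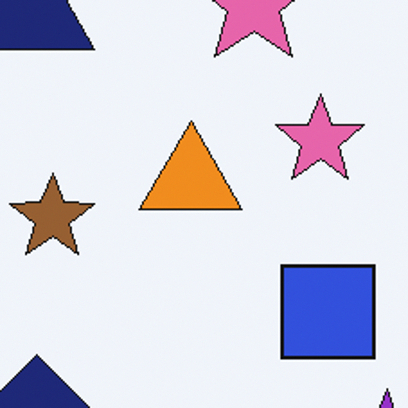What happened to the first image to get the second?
The transformation is: cropped to a noticeably smaller region and rescaled.

The visible shapes are larger and the field of view is narrower; shapes near the original edges may be partly or wholly outside the frame — a crop-and-rescale.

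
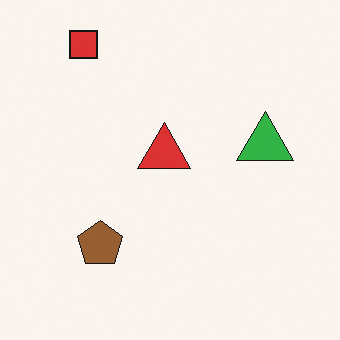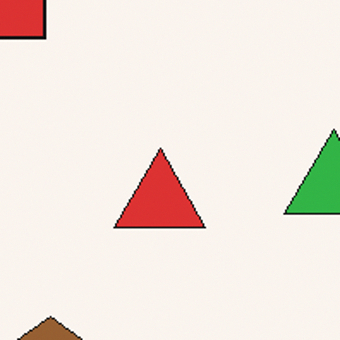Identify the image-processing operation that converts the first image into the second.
The transformation is: cropped to a noticeably smaller region and rescaled.

The visible shapes are larger and the field of view is narrower; shapes near the original edges may be partly or wholly outside the frame — a crop-and-rescale.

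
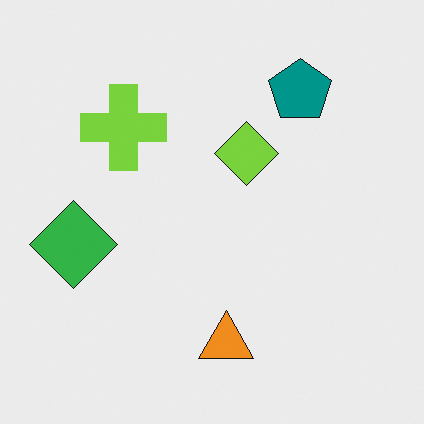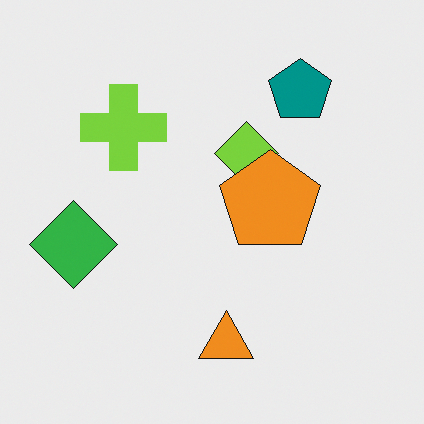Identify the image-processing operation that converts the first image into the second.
The second image is the first overlaid with an additional orange pentagon.

An orange pentagon appears in the second image that is absent from the first.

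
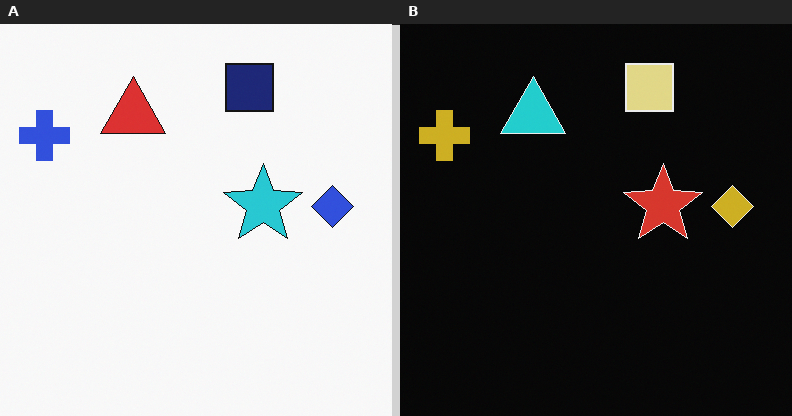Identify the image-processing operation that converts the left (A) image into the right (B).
The right (B) image is the left (A) color-inverted (negative).

The light background has become dark and every shape's color is its complement — a photographic negative.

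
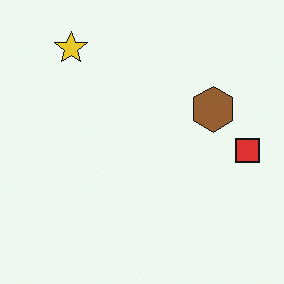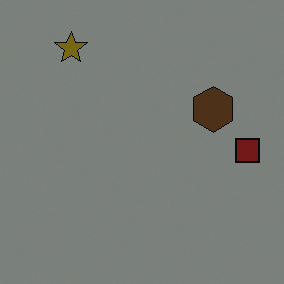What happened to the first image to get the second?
It was noticeably darkened.

Every pixel — background and shapes alike — is uniformly darkened.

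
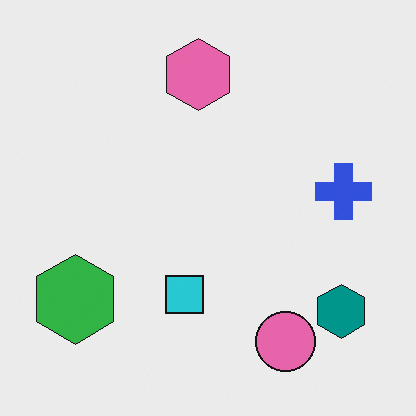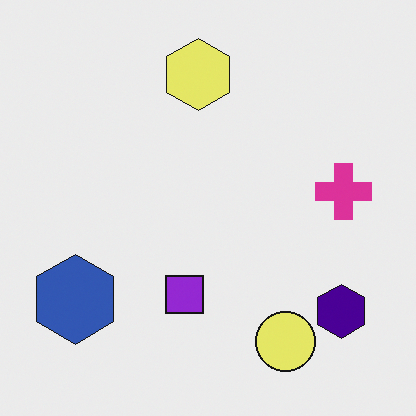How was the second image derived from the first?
It was hue-shifted by a moderate amount.

Every shape's color has rotated by the same amount around the hue wheel — a uniform hue shift.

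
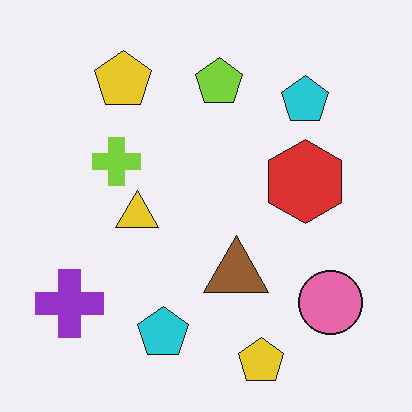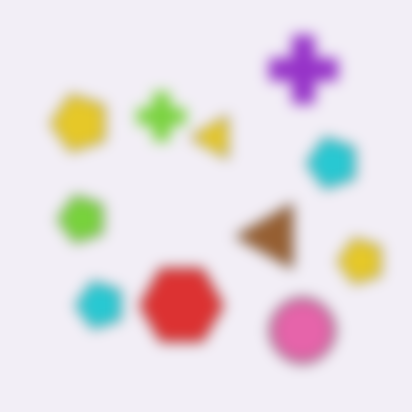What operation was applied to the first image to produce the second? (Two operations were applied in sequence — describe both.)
Transposed (reflected across the top-left ↔ bottom-right diagonal), then strongly gaussian-blurred.

Shapes have swapped their row and column positions — what was in the top-right is now in the bottom-left — a diagonal reflection. Shape edges and outlines are uniformly softened across the whole image.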